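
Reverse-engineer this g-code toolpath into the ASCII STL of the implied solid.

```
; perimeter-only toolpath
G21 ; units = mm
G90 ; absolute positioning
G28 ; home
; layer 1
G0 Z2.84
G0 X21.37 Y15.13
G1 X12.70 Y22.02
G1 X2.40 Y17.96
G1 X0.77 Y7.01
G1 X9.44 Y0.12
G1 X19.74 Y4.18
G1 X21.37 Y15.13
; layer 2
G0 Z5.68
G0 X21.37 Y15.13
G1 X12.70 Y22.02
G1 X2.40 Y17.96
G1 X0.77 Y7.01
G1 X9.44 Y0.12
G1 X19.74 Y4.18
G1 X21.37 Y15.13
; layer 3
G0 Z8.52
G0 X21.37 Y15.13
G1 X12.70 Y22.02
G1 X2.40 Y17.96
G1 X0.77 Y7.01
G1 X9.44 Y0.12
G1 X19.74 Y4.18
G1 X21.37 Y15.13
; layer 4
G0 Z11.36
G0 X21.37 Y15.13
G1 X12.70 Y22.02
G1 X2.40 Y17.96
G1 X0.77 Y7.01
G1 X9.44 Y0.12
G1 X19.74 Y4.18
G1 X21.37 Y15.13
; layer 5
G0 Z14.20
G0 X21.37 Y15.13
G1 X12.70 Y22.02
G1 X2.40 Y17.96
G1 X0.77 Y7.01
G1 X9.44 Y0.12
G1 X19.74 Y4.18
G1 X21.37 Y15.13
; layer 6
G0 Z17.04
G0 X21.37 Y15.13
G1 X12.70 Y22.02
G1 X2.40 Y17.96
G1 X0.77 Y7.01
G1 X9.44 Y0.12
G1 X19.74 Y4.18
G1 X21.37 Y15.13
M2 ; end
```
solid part
  facet normal 0.0000 0.0000 -1.0000
    outer loop
      vertex 2.40 17.96 0.00
      vertex 12.70 22.02 0.00
      vertex 21.37 15.13 0.00
    endloop
  endfacet
  facet normal 0.0000 0.0000 -1.0000
    outer loop
      vertex 0.77 7.01 0.00
      vertex 2.40 17.96 0.00
      vertex 21.37 15.13 0.00
    endloop
  endfacet
  facet normal 0.0000 0.0000 -1.0000
    outer loop
      vertex 9.44 0.12 0.00
      vertex 0.77 7.01 0.00
      vertex 21.37 15.13 0.00
    endloop
  endfacet
  facet normal 0.0000 0.0000 -1.0000
    outer loop
      vertex 19.74 4.18 0.00
      vertex 9.44 0.12 0.00
      vertex 21.37 15.13 0.00
    endloop
  endfacet
  facet normal 0.0000 0.0000 1.0000
    outer loop
      vertex 21.37 15.13 17.04
      vertex 12.70 22.02 17.04
      vertex 2.40 17.96 17.04
    endloop
  endfacet
  facet normal 0.0000 0.0000 1.0000
    outer loop
      vertex 21.37 15.13 17.04
      vertex 2.40 17.96 17.04
      vertex 0.77 7.01 17.04
    endloop
  endfacet
  facet normal 0.0000 0.0000 1.0000
    outer loop
      vertex 21.37 15.13 17.04
      vertex 0.77 7.01 17.04
      vertex 9.44 0.12 17.04
    endloop
  endfacet
  facet normal 0.0000 0.0000 1.0000
    outer loop
      vertex 21.37 15.13 17.04
      vertex 9.44 0.12 17.04
      vertex 19.74 4.18 17.04
    endloop
  endfacet
  facet normal 0.6222 0.7829 0.0000
    outer loop
      vertex 21.37 15.13 0.00
      vertex 12.70 22.02 0.00
      vertex 12.70 22.02 17.04
    endloop
  endfacet
  facet normal 0.6222 0.7829 0.0000
    outer loop
      vertex 21.37 15.13 0.00
      vertex 12.70 22.02 17.04
      vertex 21.37 15.13 17.04
    endloop
  endfacet
  facet normal -0.3667 0.9303 0.0000
    outer loop
      vertex 12.70 22.02 0.00
      vertex 2.40 17.96 0.00
      vertex 2.40 17.96 17.04
    endloop
  endfacet
  facet normal -0.3667 0.9303 0.0000
    outer loop
      vertex 12.70 22.02 0.00
      vertex 2.40 17.96 17.04
      vertex 12.70 22.02 17.04
    endloop
  endfacet
  facet normal -0.9891 0.1472 0.0000
    outer loop
      vertex 2.40 17.96 0.00
      vertex 0.77 7.01 0.00
      vertex 0.77 7.01 17.04
    endloop
  endfacet
  facet normal -0.9891 0.1472 0.0000
    outer loop
      vertex 2.40 17.96 0.00
      vertex 0.77 7.01 17.04
      vertex 2.40 17.96 17.04
    endloop
  endfacet
  facet normal -0.6222 -0.7829 0.0000
    outer loop
      vertex 0.77 7.01 0.00
      vertex 9.44 0.12 0.00
      vertex 9.44 0.12 17.04
    endloop
  endfacet
  facet normal -0.6222 -0.7829 0.0000
    outer loop
      vertex 0.77 7.01 0.00
      vertex 9.44 0.12 17.04
      vertex 0.77 7.01 17.04
    endloop
  endfacet
  facet normal 0.3667 -0.9303 0.0000
    outer loop
      vertex 9.44 0.12 0.00
      vertex 19.74 4.18 0.00
      vertex 19.74 4.18 17.04
    endloop
  endfacet
  facet normal 0.3667 -0.9303 0.0000
    outer loop
      vertex 9.44 0.12 0.00
      vertex 19.74 4.18 17.04
      vertex 9.44 0.12 17.04
    endloop
  endfacet
  facet normal 0.9891 -0.1472 0.0000
    outer loop
      vertex 19.74 4.18 0.00
      vertex 21.37 15.13 0.00
      vertex 21.37 15.13 17.04
    endloop
  endfacet
  facet normal 0.9891 -0.1472 0.0000
    outer loop
      vertex 19.74 4.18 0.00
      vertex 21.37 15.13 17.04
      vertex 19.74 4.18 17.04
    endloop
  endfacet
endsolid part

The G0 Z moves step by Δz≈2.84 mm. Every layer's G1 loop is the same polygon, so the solid is a straight extrusion of it from z=0 to z≈17. Closing with flat bottom and top caps and triangulating gives 20 facets — a regular 6-sided prism (a cylinder approximated with 6 flat sides), circumscribed radius ≈ 11.1 mm, height ≈ 17 mm.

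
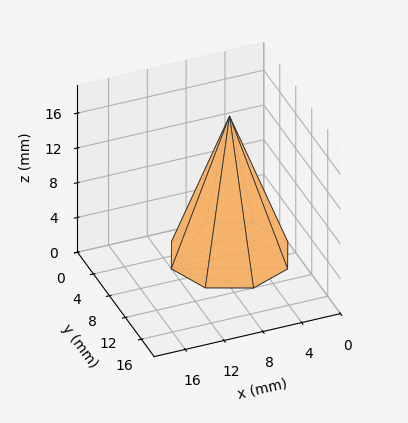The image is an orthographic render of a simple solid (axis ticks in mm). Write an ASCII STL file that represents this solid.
Reading the render: the shape is a regular 8-sided pyramid, base circumscribed radius ≈ 6 mm, apex at z ≈ 16 mm (dimensions read to the nearest mm from the axis ticks). For the STL, each face is triangulated and given an outward normal.

solid part
  facet normal 0.0000 0.0000 -1.0000
    outer loop
      vertex 6.00 12.00 0.00
      vertex 10.24 10.24 0.00
      vertex 12.00 6.00 0.00
    endloop
  endfacet
  facet normal 0.0000 0.0000 -1.0000
    outer loop
      vertex 1.76 10.24 0.00
      vertex 6.00 12.00 0.00
      vertex 12.00 6.00 0.00
    endloop
  endfacet
  facet normal 0.0000 0.0000 -1.0000
    outer loop
      vertex 0.00 6.00 0.00
      vertex 1.76 10.24 0.00
      vertex 12.00 6.00 0.00
    endloop
  endfacet
  facet normal 0.0000 0.0000 -1.0000
    outer loop
      vertex 1.76 1.76 0.00
      vertex 0.00 6.00 0.00
      vertex 12.00 6.00 0.00
    endloop
  endfacet
  facet normal 0.0000 0.0000 -1.0000
    outer loop
      vertex 6.00 0.00 0.00
      vertex 1.76 1.76 0.00
      vertex 12.00 6.00 0.00
    endloop
  endfacet
  facet normal 0.0000 0.0000 -1.0000
    outer loop
      vertex 10.24 1.76 0.00
      vertex 6.00 0.00 0.00
      vertex 12.00 6.00 0.00
    endloop
  endfacet
  facet normal 0.8727 0.3623 0.3273
    outer loop
      vertex 12.00 6.00 0.00
      vertex 10.24 10.24 0.00
      vertex 6.00 6.00 16.00
    endloop
  endfacet
  facet normal 0.3623 0.8727 0.3273
    outer loop
      vertex 10.24 10.24 0.00
      vertex 6.00 12.00 0.00
      vertex 6.00 6.00 16.00
    endloop
  endfacet
  facet normal -0.3623 0.8727 0.3273
    outer loop
      vertex 6.00 12.00 0.00
      vertex 1.76 10.24 0.00
      vertex 6.00 6.00 16.00
    endloop
  endfacet
  facet normal -0.8727 0.3623 0.3273
    outer loop
      vertex 1.76 10.24 0.00
      vertex 0.00 6.00 0.00
      vertex 6.00 6.00 16.00
    endloop
  endfacet
  facet normal -0.8727 -0.3623 0.3273
    outer loop
      vertex 0.00 6.00 0.00
      vertex 1.76 1.76 0.00
      vertex 6.00 6.00 16.00
    endloop
  endfacet
  facet normal -0.3623 -0.8727 0.3273
    outer loop
      vertex 1.76 1.76 0.00
      vertex 6.00 0.00 0.00
      vertex 6.00 6.00 16.00
    endloop
  endfacet
  facet normal 0.3623 -0.8727 0.3273
    outer loop
      vertex 6.00 0.00 0.00
      vertex 10.24 1.76 0.00
      vertex 6.00 6.00 16.00
    endloop
  endfacet
  facet normal 0.8727 -0.3623 0.3273
    outer loop
      vertex 10.24 1.76 0.00
      vertex 12.00 6.00 0.00
      vertex 6.00 6.00 16.00
    endloop
  endfacet
endsolid part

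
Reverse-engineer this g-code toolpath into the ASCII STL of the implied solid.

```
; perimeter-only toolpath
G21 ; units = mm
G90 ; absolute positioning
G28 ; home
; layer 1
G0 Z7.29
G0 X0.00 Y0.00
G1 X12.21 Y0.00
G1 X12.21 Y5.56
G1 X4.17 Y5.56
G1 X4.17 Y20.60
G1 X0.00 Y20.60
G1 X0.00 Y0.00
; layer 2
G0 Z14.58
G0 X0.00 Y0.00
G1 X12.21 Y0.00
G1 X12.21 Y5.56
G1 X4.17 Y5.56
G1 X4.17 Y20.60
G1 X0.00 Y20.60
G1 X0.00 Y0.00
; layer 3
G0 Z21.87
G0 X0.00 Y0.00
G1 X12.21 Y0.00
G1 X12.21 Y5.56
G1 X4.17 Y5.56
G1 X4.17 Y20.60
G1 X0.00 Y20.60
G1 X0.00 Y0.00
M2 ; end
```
solid part
  facet normal 0.0000 0.0000 -1.0000
    outer loop
      vertex 12.21 5.56 0.00
      vertex 12.21 0.00 0.00
      vertex 0.00 0.00 0.00
    endloop
  endfacet
  facet normal 0.0000 0.0000 -1.0000
    outer loop
      vertex 4.17 5.56 0.00
      vertex 12.21 5.56 0.00
      vertex 0.00 0.00 0.00
    endloop
  endfacet
  facet normal 0.0000 0.0000 -1.0000
    outer loop
      vertex 4.17 20.60 0.00
      vertex 4.17 5.56 0.00
      vertex 0.00 0.00 0.00
    endloop
  endfacet
  facet normal 0.0000 0.0000 -1.0000
    outer loop
      vertex 0.00 20.60 0.00
      vertex 4.17 20.60 0.00
      vertex 0.00 0.00 0.00
    endloop
  endfacet
  facet normal 0.0000 0.0000 1.0000
    outer loop
      vertex 0.00 0.00 21.87
      vertex 12.21 0.00 21.87
      vertex 12.21 5.56 21.87
    endloop
  endfacet
  facet normal 0.0000 0.0000 1.0000
    outer loop
      vertex 0.00 0.00 21.87
      vertex 12.21 5.56 21.87
      vertex 4.17 5.56 21.87
    endloop
  endfacet
  facet normal 0.0000 0.0000 1.0000
    outer loop
      vertex 0.00 0.00 21.87
      vertex 4.17 5.56 21.87
      vertex 4.17 20.60 21.87
    endloop
  endfacet
  facet normal 0.0000 0.0000 1.0000
    outer loop
      vertex 0.00 0.00 21.87
      vertex 4.17 20.60 21.87
      vertex 0.00 20.60 21.87
    endloop
  endfacet
  facet normal 0.0000 -1.0000 0.0000
    outer loop
      vertex 0.00 0.00 0.00
      vertex 12.21 0.00 0.00
      vertex 12.21 0.00 21.87
    endloop
  endfacet
  facet normal 0.0000 -1.0000 0.0000
    outer loop
      vertex 0.00 0.00 0.00
      vertex 12.21 0.00 21.87
      vertex 0.00 0.00 21.87
    endloop
  endfacet
  facet normal 1.0000 0.0000 0.0000
    outer loop
      vertex 12.21 0.00 0.00
      vertex 12.21 5.56 0.00
      vertex 12.21 5.56 21.87
    endloop
  endfacet
  facet normal 1.0000 0.0000 0.0000
    outer loop
      vertex 12.21 0.00 0.00
      vertex 12.21 5.56 21.87
      vertex 12.21 0.00 21.87
    endloop
  endfacet
  facet normal 0.0000 1.0000 0.0000
    outer loop
      vertex 12.21 5.56 0.00
      vertex 4.17 5.56 0.00
      vertex 4.17 5.56 21.87
    endloop
  endfacet
  facet normal 0.0000 1.0000 0.0000
    outer loop
      vertex 12.21 5.56 0.00
      vertex 4.17 5.56 21.87
      vertex 12.21 5.56 21.87
    endloop
  endfacet
  facet normal 1.0000 0.0000 0.0000
    outer loop
      vertex 4.17 5.56 0.00
      vertex 4.17 20.60 0.00
      vertex 4.17 20.60 21.87
    endloop
  endfacet
  facet normal 1.0000 0.0000 0.0000
    outer loop
      vertex 4.17 5.56 0.00
      vertex 4.17 20.60 21.87
      vertex 4.17 5.56 21.87
    endloop
  endfacet
  facet normal 0.0000 1.0000 0.0000
    outer loop
      vertex 4.17 20.60 0.00
      vertex 0.00 20.60 0.00
      vertex 0.00 20.60 21.87
    endloop
  endfacet
  facet normal 0.0000 1.0000 0.0000
    outer loop
      vertex 4.17 20.60 0.00
      vertex 0.00 20.60 21.87
      vertex 4.17 20.60 21.87
    endloop
  endfacet
  facet normal -1.0000 0.0000 0.0000
    outer loop
      vertex 0.00 20.60 0.00
      vertex 0.00 0.00 0.00
      vertex 0.00 0.00 21.87
    endloop
  endfacet
  facet normal -1.0000 0.0000 0.0000
    outer loop
      vertex 0.00 20.60 0.00
      vertex 0.00 0.00 21.87
      vertex 0.00 20.60 21.87
    endloop
  endfacet
endsolid part

The G0 Z moves step by Δz≈7.29 mm. Every layer's G1 loop is the same polygon, so the solid is a straight extrusion of it from z=0 to z≈21.9. Closing with flat bottom and top caps and triangulating gives 20 facets — an L-shaped prism: outer 12.2 × 20.6 mm, arm thicknesses ≈ 5.56 mm (horizontal) and 4.17 mm (vertical), extruded 21.9 mm in z.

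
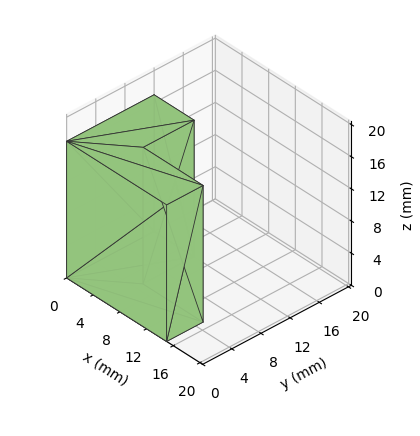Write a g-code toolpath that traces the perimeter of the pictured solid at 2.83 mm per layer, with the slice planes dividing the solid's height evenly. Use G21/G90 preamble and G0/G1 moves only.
Reading the render: the shape is an L-shaped prism: outer 15 × 12 mm, arm thicknesses ≈ 5 mm (horizontal) and 6 mm (vertical), extruded 17 mm in z (dimensions read to the nearest mm from the axis ticks). For the g-code, the solid's height is divided into equal slices at the stated Δz and each level perimeter traced with G1 moves after a G0 lift.

; perimeter-only toolpath
G21 ; units = mm
G90 ; absolute positioning
G28 ; home
; layer 1
G0 Z2.83
G0 X0.00 Y0.00
G1 X15.00 Y0.00
G1 X15.00 Y5.00
G1 X6.00 Y5.00
G1 X6.00 Y12.00
G1 X0.00 Y12.00
G1 X0.00 Y0.00
; layer 2
G0 Z5.67
G0 X0.00 Y0.00
G1 X15.00 Y0.00
G1 X15.00 Y5.00
G1 X6.00 Y5.00
G1 X6.00 Y12.00
G1 X0.00 Y12.00
G1 X0.00 Y0.00
; layer 3
G0 Z8.50
G0 X0.00 Y0.00
G1 X15.00 Y0.00
G1 X15.00 Y5.00
G1 X6.00 Y5.00
G1 X6.00 Y12.00
G1 X0.00 Y12.00
G1 X0.00 Y0.00
; layer 4
G0 Z11.33
G0 X0.00 Y0.00
G1 X15.00 Y0.00
G1 X15.00 Y5.00
G1 X6.00 Y5.00
G1 X6.00 Y12.00
G1 X0.00 Y12.00
G1 X0.00 Y0.00
; layer 5
G0 Z14.17
G0 X0.00 Y0.00
G1 X15.00 Y0.00
G1 X15.00 Y5.00
G1 X6.00 Y5.00
G1 X6.00 Y12.00
G1 X0.00 Y12.00
G1 X0.00 Y0.00
; layer 6
G0 Z17.00
G0 X0.00 Y0.00
G1 X15.00 Y0.00
G1 X15.00 Y5.00
G1 X6.00 Y5.00
G1 X6.00 Y12.00
G1 X0.00 Y12.00
G1 X0.00 Y0.00
M2 ; end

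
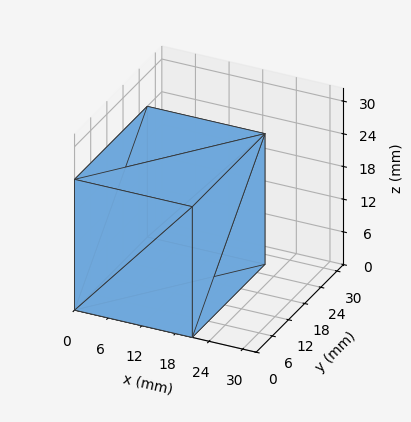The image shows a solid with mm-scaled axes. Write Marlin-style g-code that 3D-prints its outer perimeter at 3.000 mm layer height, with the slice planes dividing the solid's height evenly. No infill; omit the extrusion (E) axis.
Reading the render: the shape is a rectangular box, roughly 21 × 27 mm footprint and 24 mm tall (dimensions read to the nearest mm from the axis ticks). For the g-code, the solid's height is divided into equal slices at the stated Δz and each level perimeter traced with G1 moves after a G0 lift.

; perimeter-only toolpath
G21 ; units = mm
G90 ; absolute positioning
G28 ; home
; layer 1
G0 Z3.000
G0 X0.000 Y0.000
G1 X21.000 Y0.000
G1 X21.000 Y27.000
G1 X0.000 Y27.000
G1 X0.000 Y0.000
; layer 2
G0 Z6.000
G0 X0.000 Y0.000
G1 X21.000 Y0.000
G1 X21.000 Y27.000
G1 X0.000 Y27.000
G1 X0.000 Y0.000
; layer 3
G0 Z9.000
G0 X0.000 Y0.000
G1 X21.000 Y0.000
G1 X21.000 Y27.000
G1 X0.000 Y27.000
G1 X0.000 Y0.000
; layer 4
G0 Z12.000
G0 X0.000 Y0.000
G1 X21.000 Y0.000
G1 X21.000 Y27.000
G1 X0.000 Y27.000
G1 X0.000 Y0.000
; layer 5
G0 Z15.000
G0 X0.000 Y0.000
G1 X21.000 Y0.000
G1 X21.000 Y27.000
G1 X0.000 Y27.000
G1 X0.000 Y0.000
; layer 6
G0 Z18.000
G0 X0.000 Y0.000
G1 X21.000 Y0.000
G1 X21.000 Y27.000
G1 X0.000 Y27.000
G1 X0.000 Y0.000
; layer 7
G0 Z21.000
G0 X0.000 Y0.000
G1 X21.000 Y0.000
G1 X21.000 Y27.000
G1 X0.000 Y27.000
G1 X0.000 Y0.000
; layer 8
G0 Z24.000
G0 X0.000 Y0.000
G1 X21.000 Y0.000
G1 X21.000 Y27.000
G1 X0.000 Y27.000
G1 X0.000 Y0.000
M2 ; end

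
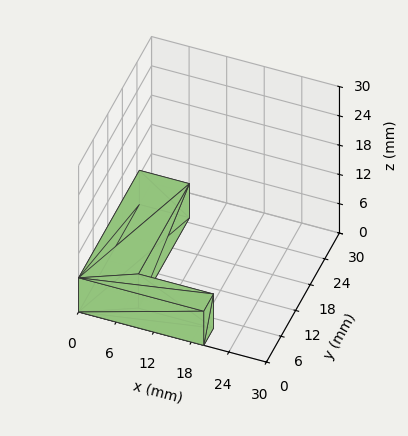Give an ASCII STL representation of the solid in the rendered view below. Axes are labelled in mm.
Reading the render: the shape is an L-shaped prism: outer 20 × 25 mm, arm thicknesses ≈ 4 mm (horizontal) and 8 mm (vertical), extruded 7 mm in z (dimensions read to the nearest mm from the axis ticks). For the STL, each face is triangulated and given an outward normal.

solid part
  facet normal 0.0000 0.0000 -1.0000
    outer loop
      vertex 20.00 4.00 0.00
      vertex 20.00 0.00 0.00
      vertex 0.00 0.00 0.00
    endloop
  endfacet
  facet normal 0.0000 0.0000 -1.0000
    outer loop
      vertex 8.00 4.00 0.00
      vertex 20.00 4.00 0.00
      vertex 0.00 0.00 0.00
    endloop
  endfacet
  facet normal 0.0000 0.0000 -1.0000
    outer loop
      vertex 8.00 25.00 0.00
      vertex 8.00 4.00 0.00
      vertex 0.00 0.00 0.00
    endloop
  endfacet
  facet normal 0.0000 0.0000 -1.0000
    outer loop
      vertex 0.00 25.00 0.00
      vertex 8.00 25.00 0.00
      vertex 0.00 0.00 0.00
    endloop
  endfacet
  facet normal 0.0000 0.0000 1.0000
    outer loop
      vertex 0.00 0.00 7.00
      vertex 20.00 0.00 7.00
      vertex 20.00 4.00 7.00
    endloop
  endfacet
  facet normal 0.0000 0.0000 1.0000
    outer loop
      vertex 0.00 0.00 7.00
      vertex 20.00 4.00 7.00
      vertex 8.00 4.00 7.00
    endloop
  endfacet
  facet normal 0.0000 0.0000 1.0000
    outer loop
      vertex 0.00 0.00 7.00
      vertex 8.00 4.00 7.00
      vertex 8.00 25.00 7.00
    endloop
  endfacet
  facet normal 0.0000 0.0000 1.0000
    outer loop
      vertex 0.00 0.00 7.00
      vertex 8.00 25.00 7.00
      vertex 0.00 25.00 7.00
    endloop
  endfacet
  facet normal 0.0000 -1.0000 0.0000
    outer loop
      vertex 0.00 0.00 0.00
      vertex 20.00 0.00 0.00
      vertex 20.00 0.00 7.00
    endloop
  endfacet
  facet normal 0.0000 -1.0000 0.0000
    outer loop
      vertex 0.00 0.00 0.00
      vertex 20.00 0.00 7.00
      vertex 0.00 0.00 7.00
    endloop
  endfacet
  facet normal 1.0000 0.0000 0.0000
    outer loop
      vertex 20.00 0.00 0.00
      vertex 20.00 4.00 0.00
      vertex 20.00 4.00 7.00
    endloop
  endfacet
  facet normal 1.0000 0.0000 0.0000
    outer loop
      vertex 20.00 0.00 0.00
      vertex 20.00 4.00 7.00
      vertex 20.00 0.00 7.00
    endloop
  endfacet
  facet normal 0.0000 1.0000 0.0000
    outer loop
      vertex 20.00 4.00 0.00
      vertex 8.00 4.00 0.00
      vertex 8.00 4.00 7.00
    endloop
  endfacet
  facet normal 0.0000 1.0000 0.0000
    outer loop
      vertex 20.00 4.00 0.00
      vertex 8.00 4.00 7.00
      vertex 20.00 4.00 7.00
    endloop
  endfacet
  facet normal 1.0000 0.0000 0.0000
    outer loop
      vertex 8.00 4.00 0.00
      vertex 8.00 25.00 0.00
      vertex 8.00 25.00 7.00
    endloop
  endfacet
  facet normal 1.0000 0.0000 0.0000
    outer loop
      vertex 8.00 4.00 0.00
      vertex 8.00 25.00 7.00
      vertex 8.00 4.00 7.00
    endloop
  endfacet
  facet normal 0.0000 1.0000 0.0000
    outer loop
      vertex 8.00 25.00 0.00
      vertex 0.00 25.00 0.00
      vertex 0.00 25.00 7.00
    endloop
  endfacet
  facet normal 0.0000 1.0000 0.0000
    outer loop
      vertex 8.00 25.00 0.00
      vertex 0.00 25.00 7.00
      vertex 8.00 25.00 7.00
    endloop
  endfacet
  facet normal -1.0000 0.0000 0.0000
    outer loop
      vertex 0.00 25.00 0.00
      vertex 0.00 0.00 0.00
      vertex 0.00 0.00 7.00
    endloop
  endfacet
  facet normal -1.0000 0.0000 0.0000
    outer loop
      vertex 0.00 25.00 0.00
      vertex 0.00 0.00 7.00
      vertex 0.00 25.00 7.00
    endloop
  endfacet
endsolid part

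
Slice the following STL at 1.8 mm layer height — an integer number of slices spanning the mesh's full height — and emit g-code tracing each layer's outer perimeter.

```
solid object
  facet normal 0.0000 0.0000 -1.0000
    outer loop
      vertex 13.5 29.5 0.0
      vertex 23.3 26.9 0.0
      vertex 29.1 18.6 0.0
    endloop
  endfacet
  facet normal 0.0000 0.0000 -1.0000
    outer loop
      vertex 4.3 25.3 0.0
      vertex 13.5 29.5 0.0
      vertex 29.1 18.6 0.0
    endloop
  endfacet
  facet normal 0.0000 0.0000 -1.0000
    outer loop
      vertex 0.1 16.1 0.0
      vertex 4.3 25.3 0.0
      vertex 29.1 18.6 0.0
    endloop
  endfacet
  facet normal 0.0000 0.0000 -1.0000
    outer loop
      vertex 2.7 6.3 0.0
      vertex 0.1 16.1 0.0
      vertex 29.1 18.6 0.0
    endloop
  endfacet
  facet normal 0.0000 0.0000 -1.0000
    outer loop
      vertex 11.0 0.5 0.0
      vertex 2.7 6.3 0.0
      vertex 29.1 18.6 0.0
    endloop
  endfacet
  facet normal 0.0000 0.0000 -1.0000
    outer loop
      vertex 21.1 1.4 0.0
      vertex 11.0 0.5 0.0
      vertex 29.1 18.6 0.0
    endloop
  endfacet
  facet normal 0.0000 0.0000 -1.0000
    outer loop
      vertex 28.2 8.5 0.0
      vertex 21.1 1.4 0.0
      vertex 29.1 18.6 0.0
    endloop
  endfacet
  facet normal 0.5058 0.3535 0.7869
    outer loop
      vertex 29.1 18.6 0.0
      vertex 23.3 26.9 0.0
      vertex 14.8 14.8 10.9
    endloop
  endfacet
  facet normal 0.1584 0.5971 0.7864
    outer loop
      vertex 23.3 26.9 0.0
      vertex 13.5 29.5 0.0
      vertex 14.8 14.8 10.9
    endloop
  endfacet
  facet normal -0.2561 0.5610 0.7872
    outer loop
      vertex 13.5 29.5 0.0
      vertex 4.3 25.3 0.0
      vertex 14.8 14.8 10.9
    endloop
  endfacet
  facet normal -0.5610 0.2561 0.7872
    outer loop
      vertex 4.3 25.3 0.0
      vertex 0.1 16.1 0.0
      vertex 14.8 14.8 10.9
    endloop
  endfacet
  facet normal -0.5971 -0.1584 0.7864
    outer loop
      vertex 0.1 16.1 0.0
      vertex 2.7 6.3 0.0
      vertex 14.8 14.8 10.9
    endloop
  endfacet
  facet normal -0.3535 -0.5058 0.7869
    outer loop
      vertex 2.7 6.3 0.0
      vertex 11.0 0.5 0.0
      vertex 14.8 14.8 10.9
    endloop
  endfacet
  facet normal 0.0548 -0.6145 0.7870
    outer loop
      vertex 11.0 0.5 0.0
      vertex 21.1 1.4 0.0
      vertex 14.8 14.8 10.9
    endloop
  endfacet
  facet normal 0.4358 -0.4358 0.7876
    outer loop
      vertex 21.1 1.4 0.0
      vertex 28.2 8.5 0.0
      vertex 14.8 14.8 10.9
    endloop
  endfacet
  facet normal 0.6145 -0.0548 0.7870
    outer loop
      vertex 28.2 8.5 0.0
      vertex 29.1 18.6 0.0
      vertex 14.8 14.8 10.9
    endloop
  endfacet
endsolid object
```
; perimeter-only toolpath
G21 ; units = mm
G90 ; absolute positioning
G28 ; home
; layer 1
G0 Z1.8
G0 X26.7 Y18.0
G1 X21.9 Y24.9
G1 X13.7 Y27.1
G1 X6.0 Y23.6
G1 X2.5 Y15.9
G1 X4.7 Y7.7
G1 X11.6 Y2.9
G1 X20.1 Y3.6
G1 X26.0 Y9.6
G1 X26.7 Y18.0
; layer 2
G0 Z3.6
G0 X24.3 Y17.3
G1 X20.5 Y22.9
G1 X13.9 Y24.6
G1 X7.8 Y21.8
G1 X5.0 Y15.7
G1 X6.7 Y9.1
G1 X12.3 Y5.3
G1 X19.0 Y5.9
G1 X23.7 Y10.6
G1 X24.3 Y17.3
; layer 3
G0 Z5.5
G0 X22.0 Y16.7
G1 X19.1 Y20.9
G1 X14.2 Y22.1
G1 X9.6 Y20.1
G1 X7.5 Y15.5
G1 X8.8 Y10.6
G1 X12.9 Y7.7
G1 X18.0 Y8.1
G1 X21.5 Y11.7
G1 X22.0 Y16.7
; layer 4
G0 Z7.3
G0 X19.6 Y16.1
G1 X17.6 Y18.8
G1 X14.4 Y19.7
G1 X11.3 Y18.3
G1 X9.9 Y15.2
G1 X10.8 Y12.0
G1 X13.5 Y10.0
G1 X16.9 Y10.3
G1 X19.3 Y12.7
G1 X19.6 Y16.1
; layer 5
G0 Z9.1
G0 X17.2 Y15.4
G1 X16.2 Y16.8
G1 X14.6 Y17.2
G1 X13.1 Y16.6
G1 X12.4 Y15.0
G1 X12.8 Y13.4
G1 X14.2 Y12.4
G1 X15.8 Y12.6
G1 X17.0 Y13.8
G1 X17.2 Y15.4
M2 ; end

The solid is a regular 9-sided pyramid, base circumscribed radius ≈ 14.8 mm, apex at z ≈ 10.9 mm. Slicing at Δz = 1.8 mm — 6 equal slices spanning the solid's height, so layer i sits at z = i·h/6 — gives 5 non-empty perimeters. Each is a 9-segment closed polygon; G0 lifts to the layer z and rapids to the start vertex, then G1 traces the edges. The cross-section shrinks linearly with z (the slice at the apex is degenerate and omitted).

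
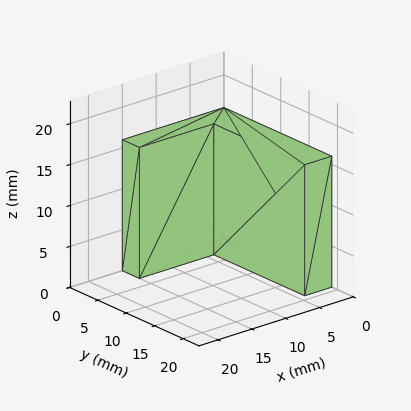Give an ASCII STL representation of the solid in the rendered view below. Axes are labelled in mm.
Reading the render: the shape is an L-shaped prism: outer 15 × 19 mm, arm thicknesses ≈ 3 mm (horizontal) and 4 mm (vertical), extruded 16 mm in z (dimensions read to the nearest mm from the axis ticks). For the STL, each face is triangulated and given an outward normal.

solid part
  facet normal 0.0000 0.0000 -1.0000
    outer loop
      vertex 15.00 3.00 0.00
      vertex 15.00 0.00 0.00
      vertex 0.00 0.00 0.00
    endloop
  endfacet
  facet normal 0.0000 0.0000 -1.0000
    outer loop
      vertex 4.00 3.00 0.00
      vertex 15.00 3.00 0.00
      vertex 0.00 0.00 0.00
    endloop
  endfacet
  facet normal 0.0000 0.0000 -1.0000
    outer loop
      vertex 4.00 19.00 0.00
      vertex 4.00 3.00 0.00
      vertex 0.00 0.00 0.00
    endloop
  endfacet
  facet normal 0.0000 0.0000 -1.0000
    outer loop
      vertex 0.00 19.00 0.00
      vertex 4.00 19.00 0.00
      vertex 0.00 0.00 0.00
    endloop
  endfacet
  facet normal 0.0000 0.0000 1.0000
    outer loop
      vertex 0.00 0.00 16.00
      vertex 15.00 0.00 16.00
      vertex 15.00 3.00 16.00
    endloop
  endfacet
  facet normal 0.0000 0.0000 1.0000
    outer loop
      vertex 0.00 0.00 16.00
      vertex 15.00 3.00 16.00
      vertex 4.00 3.00 16.00
    endloop
  endfacet
  facet normal 0.0000 0.0000 1.0000
    outer loop
      vertex 0.00 0.00 16.00
      vertex 4.00 3.00 16.00
      vertex 4.00 19.00 16.00
    endloop
  endfacet
  facet normal 0.0000 0.0000 1.0000
    outer loop
      vertex 0.00 0.00 16.00
      vertex 4.00 19.00 16.00
      vertex 0.00 19.00 16.00
    endloop
  endfacet
  facet normal 0.0000 -1.0000 0.0000
    outer loop
      vertex 0.00 0.00 0.00
      vertex 15.00 0.00 0.00
      vertex 15.00 0.00 16.00
    endloop
  endfacet
  facet normal 0.0000 -1.0000 0.0000
    outer loop
      vertex 0.00 0.00 0.00
      vertex 15.00 0.00 16.00
      vertex 0.00 0.00 16.00
    endloop
  endfacet
  facet normal 1.0000 0.0000 0.0000
    outer loop
      vertex 15.00 0.00 0.00
      vertex 15.00 3.00 0.00
      vertex 15.00 3.00 16.00
    endloop
  endfacet
  facet normal 1.0000 0.0000 0.0000
    outer loop
      vertex 15.00 0.00 0.00
      vertex 15.00 3.00 16.00
      vertex 15.00 0.00 16.00
    endloop
  endfacet
  facet normal 0.0000 1.0000 0.0000
    outer loop
      vertex 15.00 3.00 0.00
      vertex 4.00 3.00 0.00
      vertex 4.00 3.00 16.00
    endloop
  endfacet
  facet normal 0.0000 1.0000 0.0000
    outer loop
      vertex 15.00 3.00 0.00
      vertex 4.00 3.00 16.00
      vertex 15.00 3.00 16.00
    endloop
  endfacet
  facet normal 1.0000 0.0000 0.0000
    outer loop
      vertex 4.00 3.00 0.00
      vertex 4.00 19.00 0.00
      vertex 4.00 19.00 16.00
    endloop
  endfacet
  facet normal 1.0000 0.0000 0.0000
    outer loop
      vertex 4.00 3.00 0.00
      vertex 4.00 19.00 16.00
      vertex 4.00 3.00 16.00
    endloop
  endfacet
  facet normal 0.0000 1.0000 0.0000
    outer loop
      vertex 4.00 19.00 0.00
      vertex 0.00 19.00 0.00
      vertex 0.00 19.00 16.00
    endloop
  endfacet
  facet normal 0.0000 1.0000 0.0000
    outer loop
      vertex 4.00 19.00 0.00
      vertex 0.00 19.00 16.00
      vertex 4.00 19.00 16.00
    endloop
  endfacet
  facet normal -1.0000 0.0000 0.0000
    outer loop
      vertex 0.00 19.00 0.00
      vertex 0.00 0.00 0.00
      vertex 0.00 0.00 16.00
    endloop
  endfacet
  facet normal -1.0000 0.0000 0.0000
    outer loop
      vertex 0.00 19.00 0.00
      vertex 0.00 0.00 16.00
      vertex 0.00 19.00 16.00
    endloop
  endfacet
endsolid part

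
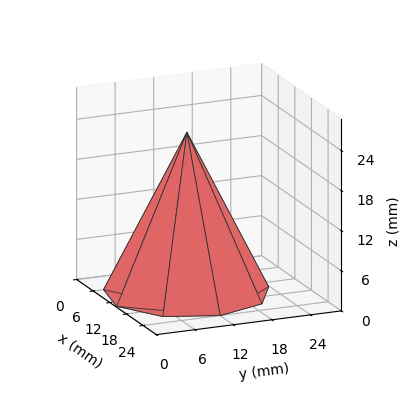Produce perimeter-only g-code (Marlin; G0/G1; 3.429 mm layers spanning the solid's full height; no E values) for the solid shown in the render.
Reading the render: the shape is a regular 9-sided pyramid, base circumscribed radius ≈ 12 mm, apex at z ≈ 24 mm (dimensions read to the nearest mm from the axis ticks). For the g-code, the solid's height is divided into equal slices at the stated Δz and each level perimeter traced with G1 moves after a G0 lift.

; perimeter-only toolpath
G21 ; units = mm
G90 ; absolute positioning
G28 ; home
; layer 1
G0 Z3.429
G0 X22.286 Y12.000
G1 X19.880 Y18.611
G1 X13.786 Y22.130
G1 X6.857 Y20.907
G1 X2.335 Y15.518
G1 X2.335 Y8.482
G1 X6.857 Y3.093
G1 X13.786 Y1.870
G1 X19.880 Y5.389
G1 X22.286 Y12.000
; layer 2
G0 Z6.857
G0 X20.571 Y12.000
G1 X18.566 Y17.509
G1 X13.489 Y20.441
G1 X7.714 Y19.423
G1 X3.946 Y14.931
G1 X3.946 Y9.069
G1 X7.714 Y4.577
G1 X13.489 Y3.559
G1 X18.566 Y6.491
G1 X20.571 Y12.000
; layer 3
G0 Z10.286
G0 X18.857 Y12.000
G1 X17.253 Y16.407
G1 X13.191 Y18.753
G1 X8.571 Y17.938
G1 X5.557 Y14.345
G1 X5.557 Y9.655
G1 X8.571 Y6.062
G1 X13.191 Y5.247
G1 X17.253 Y7.593
G1 X18.857 Y12.000
; layer 4
G0 Z13.714
G0 X17.143 Y12.000
G1 X15.940 Y15.306
G1 X12.893 Y17.065
G1 X9.429 Y16.454
G1 X7.167 Y13.759
G1 X7.167 Y10.241
G1 X9.429 Y7.546
G1 X12.893 Y6.935
G1 X15.940 Y8.694
G1 X17.143 Y12.000
; layer 5
G0 Z17.143
G0 X15.429 Y12.000
G1 X14.627 Y14.204
G1 X12.595 Y15.377
G1 X10.286 Y14.969
G1 X8.778 Y13.173
G1 X8.778 Y10.827
G1 X10.286 Y9.031
G1 X12.595 Y8.623
G1 X14.627 Y9.796
G1 X15.429 Y12.000
; layer 6
G0 Z20.571
G0 X13.714 Y12.000
G1 X13.313 Y13.102
G1 X12.298 Y13.688
G1 X11.143 Y13.485
G1 X10.389 Y12.586
G1 X10.389 Y11.414
G1 X11.143 Y10.515
G1 X12.298 Y10.312
G1 X13.313 Y10.898
G1 X13.714 Y12.000
M2 ; end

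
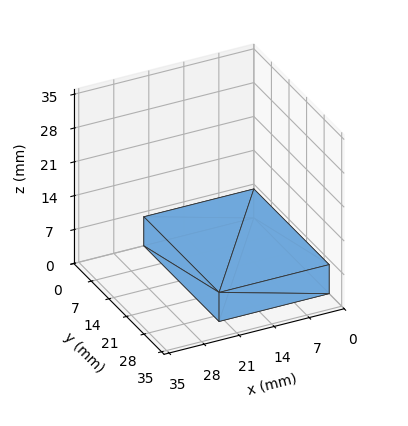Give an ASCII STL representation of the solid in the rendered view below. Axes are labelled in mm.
Reading the render: the shape is a rectangular box, roughly 22 × 30 mm footprint and 6 mm tall (dimensions read to the nearest mm from the axis ticks). For the STL, each face is triangulated and given an outward normal.

solid part
  facet normal 0.0000 0.0000 -1.0000
    outer loop
      vertex 22.0 30.0 0.0
      vertex 22.0 0.0 0.0
      vertex 0.0 0.0 0.0
    endloop
  endfacet
  facet normal 0.0000 0.0000 -1.0000
    outer loop
      vertex 0.0 30.0 0.0
      vertex 22.0 30.0 0.0
      vertex 0.0 0.0 0.0
    endloop
  endfacet
  facet normal 0.0000 0.0000 1.0000
    outer loop
      vertex 0.0 0.0 6.0
      vertex 22.0 0.0 6.0
      vertex 22.0 30.0 6.0
    endloop
  endfacet
  facet normal 0.0000 0.0000 1.0000
    outer loop
      vertex 0.0 0.0 6.0
      vertex 22.0 30.0 6.0
      vertex 0.0 30.0 6.0
    endloop
  endfacet
  facet normal 0.0000 -1.0000 0.0000
    outer loop
      vertex 0.0 0.0 0.0
      vertex 22.0 0.0 0.0
      vertex 22.0 0.0 6.0
    endloop
  endfacet
  facet normal 0.0000 -1.0000 0.0000
    outer loop
      vertex 0.0 0.0 0.0
      vertex 22.0 0.0 6.0
      vertex 0.0 0.0 6.0
    endloop
  endfacet
  facet normal 0.0000 1.0000 0.0000
    outer loop
      vertex 22.0 30.0 6.0
      vertex 22.0 30.0 0.0
      vertex 0.0 30.0 0.0
    endloop
  endfacet
  facet normal 0.0000 1.0000 0.0000
    outer loop
      vertex 0.0 30.0 6.0
      vertex 22.0 30.0 6.0
      vertex 0.0 30.0 0.0
    endloop
  endfacet
  facet normal -1.0000 0.0000 0.0000
    outer loop
      vertex 0.0 30.0 6.0
      vertex 0.0 30.0 0.0
      vertex 0.0 0.0 0.0
    endloop
  endfacet
  facet normal -1.0000 0.0000 0.0000
    outer loop
      vertex 0.0 0.0 6.0
      vertex 0.0 30.0 6.0
      vertex 0.0 0.0 0.0
    endloop
  endfacet
  facet normal 1.0000 0.0000 0.0000
    outer loop
      vertex 22.0 0.0 0.0
      vertex 22.0 30.0 0.0
      vertex 22.0 30.0 6.0
    endloop
  endfacet
  facet normal 1.0000 0.0000 0.0000
    outer loop
      vertex 22.0 0.0 0.0
      vertex 22.0 30.0 6.0
      vertex 22.0 0.0 6.0
    endloop
  endfacet
endsolid part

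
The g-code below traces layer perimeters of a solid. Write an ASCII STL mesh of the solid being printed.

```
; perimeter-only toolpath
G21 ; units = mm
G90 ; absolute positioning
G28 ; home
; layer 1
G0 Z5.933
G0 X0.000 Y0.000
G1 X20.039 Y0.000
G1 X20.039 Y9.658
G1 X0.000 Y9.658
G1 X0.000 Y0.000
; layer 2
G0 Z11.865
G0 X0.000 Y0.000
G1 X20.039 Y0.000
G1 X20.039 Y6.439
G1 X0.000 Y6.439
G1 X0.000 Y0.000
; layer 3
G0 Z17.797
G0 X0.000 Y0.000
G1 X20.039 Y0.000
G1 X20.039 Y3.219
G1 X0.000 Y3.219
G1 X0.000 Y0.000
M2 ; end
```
solid part
  facet normal 0.0000 0.0000 -1.0000
    outer loop
      vertex 20.039 12.877 0.000
      vertex 20.039 0.000 0.000
      vertex 0.000 0.000 0.000
    endloop
  endfacet
  facet normal 0.0000 0.0000 -1.0000
    outer loop
      vertex 0.000 12.877 0.000
      vertex 20.039 12.877 0.000
      vertex 0.000 0.000 0.000
    endloop
  endfacet
  facet normal 0.0000 -1.0000 0.0000
    outer loop
      vertex 0.000 0.000 0.000
      vertex 20.039 0.000 0.000
      vertex 20.039 0.000 23.730
    endloop
  endfacet
  facet normal 0.0000 -1.0000 0.0000
    outer loop
      vertex 0.000 0.000 0.000
      vertex 20.039 0.000 23.730
      vertex 0.000 0.000 23.730
    endloop
  endfacet
  facet normal 0.0000 0.8789 0.4769
    outer loop
      vertex 0.000 0.000 23.730
      vertex 20.039 0.000 23.730
      vertex 20.039 12.877 0.000
    endloop
  endfacet
  facet normal 0.0000 0.8789 0.4769
    outer loop
      vertex 0.000 0.000 23.730
      vertex 20.039 12.877 0.000
      vertex 0.000 12.877 0.000
    endloop
  endfacet
  facet normal -1.0000 0.0000 0.0000
    outer loop
      vertex 0.000 0.000 23.730
      vertex 0.000 12.877 0.000
      vertex 0.000 0.000 0.000
    endloop
  endfacet
  facet normal 1.0000 0.0000 0.0000
    outer loop
      vertex 20.039 0.000 0.000
      vertex 20.039 12.877 0.000
      vertex 20.039 0.000 23.730
    endloop
  endfacet
endsolid part

The G0 Z moves step by Δz≈5.933 mm. The G1 loops shrink linearly with z, so the solid tapers from its base footprint up to z≈23.7. Closing with a flat bottom cap and the tapered top and triangulating gives 8 facets — a wedge (ramp): 20 × 12.9 mm base, rising to 23.7 mm along the y=0 edge and sloping linearly to z=0 at y=12.9.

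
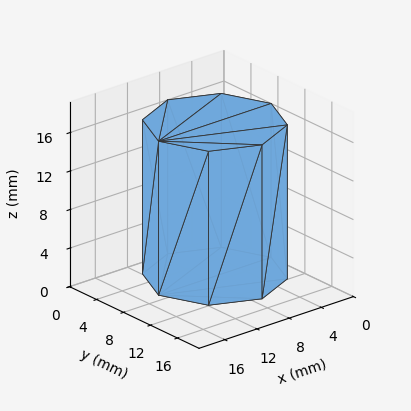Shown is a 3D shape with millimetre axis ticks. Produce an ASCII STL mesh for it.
Reading the render: the shape is a regular 8-sided prism (a cylinder approximated with 8 flat sides), circumscribed radius ≈ 7 mm, height ≈ 16 mm (dimensions read to the nearest mm from the axis ticks). For the STL, each face is triangulated and given an outward normal.

solid part
  facet normal 0.0000 0.0000 -1.0000
    outer loop
      vertex 7.0 14.0 0.0
      vertex 11.9 11.9 0.0
      vertex 14.0 7.0 0.0
    endloop
  endfacet
  facet normal 0.0000 0.0000 -1.0000
    outer loop
      vertex 2.1 11.9 0.0
      vertex 7.0 14.0 0.0
      vertex 14.0 7.0 0.0
    endloop
  endfacet
  facet normal 0.0000 0.0000 -1.0000
    outer loop
      vertex 0.0 7.0 0.0
      vertex 2.1 11.9 0.0
      vertex 14.0 7.0 0.0
    endloop
  endfacet
  facet normal 0.0000 0.0000 -1.0000
    outer loop
      vertex 2.1 2.1 0.0
      vertex 0.0 7.0 0.0
      vertex 14.0 7.0 0.0
    endloop
  endfacet
  facet normal 0.0000 0.0000 -1.0000
    outer loop
      vertex 7.0 0.0 0.0
      vertex 2.1 2.1 0.0
      vertex 14.0 7.0 0.0
    endloop
  endfacet
  facet normal 0.0000 0.0000 -1.0000
    outer loop
      vertex 11.9 2.1 0.0
      vertex 7.0 0.0 0.0
      vertex 14.0 7.0 0.0
    endloop
  endfacet
  facet normal 0.0000 0.0000 1.0000
    outer loop
      vertex 14.0 7.0 16.0
      vertex 11.9 11.9 16.0
      vertex 7.0 14.0 16.0
    endloop
  endfacet
  facet normal 0.0000 0.0000 1.0000
    outer loop
      vertex 14.0 7.0 16.0
      vertex 7.0 14.0 16.0
      vertex 2.1 11.9 16.0
    endloop
  endfacet
  facet normal 0.0000 0.0000 1.0000
    outer loop
      vertex 14.0 7.0 16.0
      vertex 2.1 11.9 16.0
      vertex 0.0 7.0 16.0
    endloop
  endfacet
  facet normal 0.0000 0.0000 1.0000
    outer loop
      vertex 14.0 7.0 16.0
      vertex 0.0 7.0 16.0
      vertex 2.1 2.1 16.0
    endloop
  endfacet
  facet normal 0.0000 0.0000 1.0000
    outer loop
      vertex 14.0 7.0 16.0
      vertex 2.1 2.1 16.0
      vertex 7.0 0.0 16.0
    endloop
  endfacet
  facet normal 0.0000 0.0000 1.0000
    outer loop
      vertex 14.0 7.0 16.0
      vertex 7.0 0.0 16.0
      vertex 11.9 2.1 16.0
    endloop
  endfacet
  facet normal 0.9191 0.3939 0.0000
    outer loop
      vertex 14.0 7.0 0.0
      vertex 11.9 11.9 0.0
      vertex 11.9 11.9 16.0
    endloop
  endfacet
  facet normal 0.9191 0.3939 0.0000
    outer loop
      vertex 14.0 7.0 0.0
      vertex 11.9 11.9 16.0
      vertex 14.0 7.0 16.0
    endloop
  endfacet
  facet normal 0.3939 0.9191 0.0000
    outer loop
      vertex 11.9 11.9 0.0
      vertex 7.0 14.0 0.0
      vertex 7.0 14.0 16.0
    endloop
  endfacet
  facet normal 0.3939 0.9191 0.0000
    outer loop
      vertex 11.9 11.9 0.0
      vertex 7.0 14.0 16.0
      vertex 11.9 11.9 16.0
    endloop
  endfacet
  facet normal -0.3939 0.9191 0.0000
    outer loop
      vertex 7.0 14.0 0.0
      vertex 2.1 11.9 0.0
      vertex 2.1 11.9 16.0
    endloop
  endfacet
  facet normal -0.3939 0.9191 0.0000
    outer loop
      vertex 7.0 14.0 0.0
      vertex 2.1 11.9 16.0
      vertex 7.0 14.0 16.0
    endloop
  endfacet
  facet normal -0.9191 0.3939 0.0000
    outer loop
      vertex 2.1 11.9 0.0
      vertex 0.0 7.0 0.0
      vertex 0.0 7.0 16.0
    endloop
  endfacet
  facet normal -0.9191 0.3939 0.0000
    outer loop
      vertex 2.1 11.9 0.0
      vertex 0.0 7.0 16.0
      vertex 2.1 11.9 16.0
    endloop
  endfacet
  facet normal -0.9191 -0.3939 0.0000
    outer loop
      vertex 0.0 7.0 0.0
      vertex 2.1 2.1 0.0
      vertex 2.1 2.1 16.0
    endloop
  endfacet
  facet normal -0.9191 -0.3939 0.0000
    outer loop
      vertex 0.0 7.0 0.0
      vertex 2.1 2.1 16.0
      vertex 0.0 7.0 16.0
    endloop
  endfacet
  facet normal -0.3939 -0.9191 0.0000
    outer loop
      vertex 2.1 2.1 0.0
      vertex 7.0 0.0 0.0
      vertex 7.0 0.0 16.0
    endloop
  endfacet
  facet normal -0.3939 -0.9191 0.0000
    outer loop
      vertex 2.1 2.1 0.0
      vertex 7.0 0.0 16.0
      vertex 2.1 2.1 16.0
    endloop
  endfacet
  facet normal 0.3939 -0.9191 0.0000
    outer loop
      vertex 7.0 0.0 0.0
      vertex 11.9 2.1 0.0
      vertex 11.9 2.1 16.0
    endloop
  endfacet
  facet normal 0.3939 -0.9191 0.0000
    outer loop
      vertex 7.0 0.0 0.0
      vertex 11.9 2.1 16.0
      vertex 7.0 0.0 16.0
    endloop
  endfacet
  facet normal 0.9191 -0.3939 0.0000
    outer loop
      vertex 11.9 2.1 0.0
      vertex 14.0 7.0 0.0
      vertex 14.0 7.0 16.0
    endloop
  endfacet
  facet normal 0.9191 -0.3939 0.0000
    outer loop
      vertex 11.9 2.1 0.0
      vertex 14.0 7.0 16.0
      vertex 11.9 2.1 16.0
    endloop
  endfacet
endsolid part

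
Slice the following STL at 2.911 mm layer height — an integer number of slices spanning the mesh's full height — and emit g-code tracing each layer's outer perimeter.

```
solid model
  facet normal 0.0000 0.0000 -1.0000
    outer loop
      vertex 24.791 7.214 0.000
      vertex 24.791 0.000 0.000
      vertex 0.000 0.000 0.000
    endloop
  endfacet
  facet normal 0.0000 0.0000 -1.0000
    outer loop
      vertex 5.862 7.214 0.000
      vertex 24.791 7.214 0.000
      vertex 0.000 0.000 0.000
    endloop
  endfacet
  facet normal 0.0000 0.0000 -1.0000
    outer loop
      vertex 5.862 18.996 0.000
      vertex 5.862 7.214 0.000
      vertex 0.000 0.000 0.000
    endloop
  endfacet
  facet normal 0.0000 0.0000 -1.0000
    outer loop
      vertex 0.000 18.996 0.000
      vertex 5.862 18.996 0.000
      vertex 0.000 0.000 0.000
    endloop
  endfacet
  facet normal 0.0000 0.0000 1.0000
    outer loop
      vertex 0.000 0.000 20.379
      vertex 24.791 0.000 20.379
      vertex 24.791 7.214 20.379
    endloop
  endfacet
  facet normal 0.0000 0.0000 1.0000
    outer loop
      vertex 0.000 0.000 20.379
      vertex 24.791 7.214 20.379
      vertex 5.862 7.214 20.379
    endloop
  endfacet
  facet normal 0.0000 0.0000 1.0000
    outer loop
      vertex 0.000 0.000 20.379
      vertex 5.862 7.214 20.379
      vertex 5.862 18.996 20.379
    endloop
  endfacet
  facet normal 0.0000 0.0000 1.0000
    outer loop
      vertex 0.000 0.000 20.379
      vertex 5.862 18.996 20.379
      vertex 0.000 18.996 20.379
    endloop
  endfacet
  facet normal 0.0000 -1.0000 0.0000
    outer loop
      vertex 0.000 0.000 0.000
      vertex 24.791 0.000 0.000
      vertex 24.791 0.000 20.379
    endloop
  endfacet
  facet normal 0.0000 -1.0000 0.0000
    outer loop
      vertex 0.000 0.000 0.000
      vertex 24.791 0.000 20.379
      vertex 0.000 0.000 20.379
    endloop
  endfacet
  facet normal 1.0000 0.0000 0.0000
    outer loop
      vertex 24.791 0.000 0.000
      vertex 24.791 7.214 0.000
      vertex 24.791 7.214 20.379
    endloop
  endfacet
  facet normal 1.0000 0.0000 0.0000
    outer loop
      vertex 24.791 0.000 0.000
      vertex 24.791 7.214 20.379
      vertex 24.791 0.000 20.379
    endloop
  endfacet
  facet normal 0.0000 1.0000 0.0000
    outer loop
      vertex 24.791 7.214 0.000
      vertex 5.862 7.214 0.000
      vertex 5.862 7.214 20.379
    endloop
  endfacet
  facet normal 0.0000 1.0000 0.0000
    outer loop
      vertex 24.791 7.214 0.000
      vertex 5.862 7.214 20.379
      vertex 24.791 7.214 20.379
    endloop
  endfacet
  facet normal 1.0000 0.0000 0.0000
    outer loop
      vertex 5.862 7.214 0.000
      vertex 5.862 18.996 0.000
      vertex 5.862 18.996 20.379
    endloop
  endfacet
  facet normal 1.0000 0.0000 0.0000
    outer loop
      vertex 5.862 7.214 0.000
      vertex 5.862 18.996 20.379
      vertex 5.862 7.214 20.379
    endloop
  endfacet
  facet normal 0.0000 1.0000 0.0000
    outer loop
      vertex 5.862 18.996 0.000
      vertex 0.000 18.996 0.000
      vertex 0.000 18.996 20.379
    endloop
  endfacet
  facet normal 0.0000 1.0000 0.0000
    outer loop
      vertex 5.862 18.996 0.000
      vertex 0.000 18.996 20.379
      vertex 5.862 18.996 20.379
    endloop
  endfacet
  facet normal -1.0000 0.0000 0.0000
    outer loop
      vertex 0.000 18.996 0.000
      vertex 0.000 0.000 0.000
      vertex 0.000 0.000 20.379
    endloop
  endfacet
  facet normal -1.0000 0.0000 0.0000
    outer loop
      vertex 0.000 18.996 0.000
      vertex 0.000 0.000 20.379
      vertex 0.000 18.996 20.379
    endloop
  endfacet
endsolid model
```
; perimeter-only toolpath
G21 ; units = mm
G90 ; absolute positioning
G28 ; home
; layer 1
G0 Z2.911
G0 X0.000 Y0.000
G1 X24.791 Y0.000
G1 X24.791 Y7.214
G1 X5.862 Y7.214
G1 X5.862 Y18.996
G1 X0.000 Y18.996
G1 X0.000 Y0.000
; layer 2
G0 Z5.823
G0 X0.000 Y0.000
G1 X24.791 Y0.000
G1 X24.791 Y7.214
G1 X5.862 Y7.214
G1 X5.862 Y18.996
G1 X0.000 Y18.996
G1 X0.000 Y0.000
; layer 3
G0 Z8.734
G0 X0.000 Y0.000
G1 X24.791 Y0.000
G1 X24.791 Y7.214
G1 X5.862 Y7.214
G1 X5.862 Y18.996
G1 X0.000 Y18.996
G1 X0.000 Y0.000
; layer 4
G0 Z11.645
G0 X0.000 Y0.000
G1 X24.791 Y0.000
G1 X24.791 Y7.214
G1 X5.862 Y7.214
G1 X5.862 Y18.996
G1 X0.000 Y18.996
G1 X0.000 Y0.000
; layer 5
G0 Z14.556
G0 X0.000 Y0.000
G1 X24.791 Y0.000
G1 X24.791 Y7.214
G1 X5.862 Y7.214
G1 X5.862 Y18.996
G1 X0.000 Y18.996
G1 X0.000 Y0.000
; layer 6
G0 Z17.468
G0 X0.000 Y0.000
G1 X24.791 Y0.000
G1 X24.791 Y7.214
G1 X5.862 Y7.214
G1 X5.862 Y18.996
G1 X0.000 Y18.996
G1 X0.000 Y0.000
; layer 7
G0 Z20.379
G0 X0.000 Y0.000
G1 X24.791 Y0.000
G1 X24.791 Y7.214
G1 X5.862 Y7.214
G1 X5.862 Y18.996
G1 X0.000 Y18.996
G1 X0.000 Y0.000
M2 ; end

The solid is an L-shaped prism: outer 24.8 × 19 mm, arm thicknesses ≈ 7.21 mm (horizontal) and 5.86 mm (vertical), extruded 20.4 mm in z. Slicing at Δz = 2.911 mm — 7 equal slices spanning the solid's height, so layer i sits at z = i·h/7 — gives 7 non-empty perimeters. Each is a 6-segment closed polygon; G0 lifts to the layer z and rapids to the start vertex, then G1 traces the edges.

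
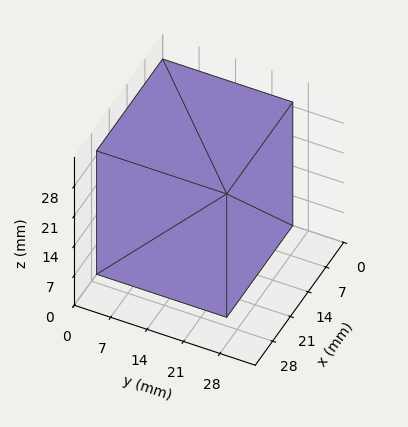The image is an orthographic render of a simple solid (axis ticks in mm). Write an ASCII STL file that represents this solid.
Reading the render: the shape is a rectangular box, roughly 26 × 25 mm footprint and 29 mm tall (dimensions read to the nearest mm from the axis ticks). For the STL, each face is triangulated and given an outward normal.

solid part
  facet normal 0.0000 0.0000 -1.0000
    outer loop
      vertex 26.00 25.00 0.00
      vertex 26.00 0.00 0.00
      vertex 0.00 0.00 0.00
    endloop
  endfacet
  facet normal 0.0000 0.0000 -1.0000
    outer loop
      vertex 0.00 25.00 0.00
      vertex 26.00 25.00 0.00
      vertex 0.00 0.00 0.00
    endloop
  endfacet
  facet normal 0.0000 0.0000 1.0000
    outer loop
      vertex 0.00 0.00 29.00
      vertex 26.00 0.00 29.00
      vertex 26.00 25.00 29.00
    endloop
  endfacet
  facet normal 0.0000 0.0000 1.0000
    outer loop
      vertex 0.00 0.00 29.00
      vertex 26.00 25.00 29.00
      vertex 0.00 25.00 29.00
    endloop
  endfacet
  facet normal 0.0000 -1.0000 0.0000
    outer loop
      vertex 0.00 0.00 0.00
      vertex 26.00 0.00 0.00
      vertex 26.00 0.00 29.00
    endloop
  endfacet
  facet normal 0.0000 -1.0000 0.0000
    outer loop
      vertex 0.00 0.00 0.00
      vertex 26.00 0.00 29.00
      vertex 0.00 0.00 29.00
    endloop
  endfacet
  facet normal 0.0000 1.0000 0.0000
    outer loop
      vertex 26.00 25.00 29.00
      vertex 26.00 25.00 0.00
      vertex 0.00 25.00 0.00
    endloop
  endfacet
  facet normal 0.0000 1.0000 0.0000
    outer loop
      vertex 0.00 25.00 29.00
      vertex 26.00 25.00 29.00
      vertex 0.00 25.00 0.00
    endloop
  endfacet
  facet normal -1.0000 0.0000 0.0000
    outer loop
      vertex 0.00 25.00 29.00
      vertex 0.00 25.00 0.00
      vertex 0.00 0.00 0.00
    endloop
  endfacet
  facet normal -1.0000 0.0000 0.0000
    outer loop
      vertex 0.00 0.00 29.00
      vertex 0.00 25.00 29.00
      vertex 0.00 0.00 0.00
    endloop
  endfacet
  facet normal 1.0000 0.0000 0.0000
    outer loop
      vertex 26.00 0.00 0.00
      vertex 26.00 25.00 0.00
      vertex 26.00 25.00 29.00
    endloop
  endfacet
  facet normal 1.0000 0.0000 0.0000
    outer loop
      vertex 26.00 0.00 0.00
      vertex 26.00 25.00 29.00
      vertex 26.00 0.00 29.00
    endloop
  endfacet
endsolid part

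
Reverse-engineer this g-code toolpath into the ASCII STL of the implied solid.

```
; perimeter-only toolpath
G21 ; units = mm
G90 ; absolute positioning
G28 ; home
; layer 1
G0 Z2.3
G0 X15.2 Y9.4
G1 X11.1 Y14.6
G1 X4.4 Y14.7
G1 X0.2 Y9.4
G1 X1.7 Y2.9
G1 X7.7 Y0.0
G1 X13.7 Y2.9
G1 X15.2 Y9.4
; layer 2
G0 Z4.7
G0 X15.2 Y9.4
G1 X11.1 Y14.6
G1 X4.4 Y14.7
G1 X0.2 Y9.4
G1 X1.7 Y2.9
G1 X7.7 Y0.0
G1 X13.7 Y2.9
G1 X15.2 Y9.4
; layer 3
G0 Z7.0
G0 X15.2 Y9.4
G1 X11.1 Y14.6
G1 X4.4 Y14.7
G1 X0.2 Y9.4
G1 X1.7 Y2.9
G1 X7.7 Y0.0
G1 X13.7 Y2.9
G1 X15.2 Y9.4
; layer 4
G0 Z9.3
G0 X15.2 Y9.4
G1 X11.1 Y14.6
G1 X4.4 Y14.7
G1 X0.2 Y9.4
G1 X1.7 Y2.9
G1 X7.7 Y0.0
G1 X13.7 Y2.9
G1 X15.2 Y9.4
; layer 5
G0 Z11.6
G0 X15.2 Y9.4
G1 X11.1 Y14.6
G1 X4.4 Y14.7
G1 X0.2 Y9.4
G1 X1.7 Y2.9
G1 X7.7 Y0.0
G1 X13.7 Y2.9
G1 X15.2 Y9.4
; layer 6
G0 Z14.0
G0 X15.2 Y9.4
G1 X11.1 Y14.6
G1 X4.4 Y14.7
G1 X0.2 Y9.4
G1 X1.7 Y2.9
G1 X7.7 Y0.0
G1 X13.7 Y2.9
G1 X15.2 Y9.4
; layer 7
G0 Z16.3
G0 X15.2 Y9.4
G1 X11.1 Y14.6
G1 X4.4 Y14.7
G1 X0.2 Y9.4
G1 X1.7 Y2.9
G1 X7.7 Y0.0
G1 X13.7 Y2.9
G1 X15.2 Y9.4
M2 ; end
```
solid part
  facet normal 0.0000 0.0000 -1.0000
    outer loop
      vertex 4.4 14.7 0.0
      vertex 11.1 14.6 0.0
      vertex 15.2 9.4 0.0
    endloop
  endfacet
  facet normal 0.0000 0.0000 -1.0000
    outer loop
      vertex 0.2 9.4 0.0
      vertex 4.4 14.7 0.0
      vertex 15.2 9.4 0.0
    endloop
  endfacet
  facet normal 0.0000 0.0000 -1.0000
    outer loop
      vertex 1.7 2.9 0.0
      vertex 0.2 9.4 0.0
      vertex 15.2 9.4 0.0
    endloop
  endfacet
  facet normal 0.0000 0.0000 -1.0000
    outer loop
      vertex 7.7 0.0 0.0
      vertex 1.7 2.9 0.0
      vertex 15.2 9.4 0.0
    endloop
  endfacet
  facet normal 0.0000 0.0000 -1.0000
    outer loop
      vertex 13.7 2.9 0.0
      vertex 7.7 0.0 0.0
      vertex 15.2 9.4 0.0
    endloop
  endfacet
  facet normal 0.0000 0.0000 1.0000
    outer loop
      vertex 15.2 9.4 16.3
      vertex 11.1 14.6 16.3
      vertex 4.4 14.7 16.3
    endloop
  endfacet
  facet normal 0.0000 0.0000 1.0000
    outer loop
      vertex 15.2 9.4 16.3
      vertex 4.4 14.7 16.3
      vertex 0.2 9.4 16.3
    endloop
  endfacet
  facet normal 0.0000 0.0000 1.0000
    outer loop
      vertex 15.2 9.4 16.3
      vertex 0.2 9.4 16.3
      vertex 1.7 2.9 16.3
    endloop
  endfacet
  facet normal 0.0000 0.0000 1.0000
    outer loop
      vertex 15.2 9.4 16.3
      vertex 1.7 2.9 16.3
      vertex 7.7 0.0 16.3
    endloop
  endfacet
  facet normal 0.0000 0.0000 1.0000
    outer loop
      vertex 15.2 9.4 16.3
      vertex 7.7 0.0 16.3
      vertex 13.7 2.9 16.3
    endloop
  endfacet
  facet normal 0.7853 0.6192 0.0000
    outer loop
      vertex 15.2 9.4 0.0
      vertex 11.1 14.6 0.0
      vertex 11.1 14.6 16.3
    endloop
  endfacet
  facet normal 0.7853 0.6192 0.0000
    outer loop
      vertex 15.2 9.4 0.0
      vertex 11.1 14.6 16.3
      vertex 15.2 9.4 16.3
    endloop
  endfacet
  facet normal 0.0149 0.9999 0.0000
    outer loop
      vertex 11.1 14.6 0.0
      vertex 4.4 14.7 0.0
      vertex 4.4 14.7 16.3
    endloop
  endfacet
  facet normal 0.0149 0.9999 0.0000
    outer loop
      vertex 11.1 14.6 0.0
      vertex 4.4 14.7 16.3
      vertex 11.1 14.6 16.3
    endloop
  endfacet
  facet normal -0.7837 0.6211 0.0000
    outer loop
      vertex 4.4 14.7 0.0
      vertex 0.2 9.4 0.0
      vertex 0.2 9.4 16.3
    endloop
  endfacet
  facet normal -0.7837 0.6211 0.0000
    outer loop
      vertex 4.4 14.7 0.0
      vertex 0.2 9.4 16.3
      vertex 4.4 14.7 16.3
    endloop
  endfacet
  facet normal -0.9744 -0.2249 0.0000
    outer loop
      vertex 0.2 9.4 0.0
      vertex 1.7 2.9 0.0
      vertex 1.7 2.9 16.3
    endloop
  endfacet
  facet normal -0.9744 -0.2249 0.0000
    outer loop
      vertex 0.2 9.4 0.0
      vertex 1.7 2.9 16.3
      vertex 0.2 9.4 16.3
    endloop
  endfacet
  facet normal -0.4352 -0.9003 0.0000
    outer loop
      vertex 1.7 2.9 0.0
      vertex 7.7 0.0 0.0
      vertex 7.7 0.0 16.3
    endloop
  endfacet
  facet normal -0.4352 -0.9003 0.0000
    outer loop
      vertex 1.7 2.9 0.0
      vertex 7.7 0.0 16.3
      vertex 1.7 2.9 16.3
    endloop
  endfacet
  facet normal 0.4352 -0.9003 0.0000
    outer loop
      vertex 7.7 0.0 0.0
      vertex 13.7 2.9 0.0
      vertex 13.7 2.9 16.3
    endloop
  endfacet
  facet normal 0.4352 -0.9003 0.0000
    outer loop
      vertex 7.7 0.0 0.0
      vertex 13.7 2.9 16.3
      vertex 7.7 0.0 16.3
    endloop
  endfacet
  facet normal 0.9744 -0.2249 0.0000
    outer loop
      vertex 13.7 2.9 0.0
      vertex 15.2 9.4 0.0
      vertex 15.2 9.4 16.3
    endloop
  endfacet
  facet normal 0.9744 -0.2249 0.0000
    outer loop
      vertex 13.7 2.9 0.0
      vertex 15.2 9.4 16.3
      vertex 13.7 2.9 16.3
    endloop
  endfacet
endsolid part

The G0 Z moves step by Δz≈2.3 mm. Every layer's G1 loop is the same polygon, so the solid is a straight extrusion of it from z=0 to z≈16.3. Closing with flat bottom and top caps and triangulating gives 24 facets — a regular 7-sided prism (a cylinder approximated with 7 flat sides), circumscribed radius ≈ 7.7 mm, height ≈ 16.3 mm.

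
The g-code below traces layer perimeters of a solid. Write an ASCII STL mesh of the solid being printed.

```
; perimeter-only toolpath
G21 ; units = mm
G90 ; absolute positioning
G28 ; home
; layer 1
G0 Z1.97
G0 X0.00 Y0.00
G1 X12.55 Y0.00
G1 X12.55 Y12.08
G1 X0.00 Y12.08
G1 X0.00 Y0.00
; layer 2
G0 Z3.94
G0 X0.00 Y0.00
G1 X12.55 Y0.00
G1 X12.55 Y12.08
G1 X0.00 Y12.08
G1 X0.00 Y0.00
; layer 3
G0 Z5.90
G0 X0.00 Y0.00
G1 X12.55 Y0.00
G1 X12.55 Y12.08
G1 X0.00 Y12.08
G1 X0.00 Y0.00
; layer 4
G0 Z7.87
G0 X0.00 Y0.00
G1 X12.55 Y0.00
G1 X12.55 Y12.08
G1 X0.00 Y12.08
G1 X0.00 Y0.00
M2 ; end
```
solid part
  facet normal 0.0000 0.0000 -1.0000
    outer loop
      vertex 12.55 12.08 0.00
      vertex 12.55 0.00 0.00
      vertex 0.00 0.00 0.00
    endloop
  endfacet
  facet normal 0.0000 0.0000 -1.0000
    outer loop
      vertex 0.00 12.08 0.00
      vertex 12.55 12.08 0.00
      vertex 0.00 0.00 0.00
    endloop
  endfacet
  facet normal 0.0000 0.0000 1.0000
    outer loop
      vertex 0.00 0.00 7.87
      vertex 12.55 0.00 7.87
      vertex 12.55 12.08 7.87
    endloop
  endfacet
  facet normal 0.0000 0.0000 1.0000
    outer loop
      vertex 0.00 0.00 7.87
      vertex 12.55 12.08 7.87
      vertex 0.00 12.08 7.87
    endloop
  endfacet
  facet normal 0.0000 -1.0000 0.0000
    outer loop
      vertex 0.00 0.00 0.00
      vertex 12.55 0.00 0.00
      vertex 12.55 0.00 7.87
    endloop
  endfacet
  facet normal 0.0000 -1.0000 0.0000
    outer loop
      vertex 0.00 0.00 0.00
      vertex 12.55 0.00 7.87
      vertex 0.00 0.00 7.87
    endloop
  endfacet
  facet normal 0.0000 1.0000 0.0000
    outer loop
      vertex 12.55 12.08 7.87
      vertex 12.55 12.08 0.00
      vertex 0.00 12.08 0.00
    endloop
  endfacet
  facet normal 0.0000 1.0000 0.0000
    outer loop
      vertex 0.00 12.08 7.87
      vertex 12.55 12.08 7.87
      vertex 0.00 12.08 0.00
    endloop
  endfacet
  facet normal -1.0000 0.0000 0.0000
    outer loop
      vertex 0.00 12.08 7.87
      vertex 0.00 12.08 0.00
      vertex 0.00 0.00 0.00
    endloop
  endfacet
  facet normal -1.0000 0.0000 0.0000
    outer loop
      vertex 0.00 0.00 7.87
      vertex 0.00 12.08 7.87
      vertex 0.00 0.00 0.00
    endloop
  endfacet
  facet normal 1.0000 0.0000 0.0000
    outer loop
      vertex 12.55 0.00 0.00
      vertex 12.55 12.08 0.00
      vertex 12.55 12.08 7.87
    endloop
  endfacet
  facet normal 1.0000 0.0000 0.0000
    outer loop
      vertex 12.55 0.00 0.00
      vertex 12.55 12.08 7.87
      vertex 12.55 0.00 7.87
    endloop
  endfacet
endsolid part

The G0 Z moves step by Δz≈1.97 mm. Every layer's G1 loop is the same polygon, so the solid is a straight extrusion of it from z=0 to z≈7.87. Closing with flat bottom and top caps and triangulating gives 12 facets — a rectangular box, roughly 12.6 × 12.1 mm footprint and 7.87 mm tall.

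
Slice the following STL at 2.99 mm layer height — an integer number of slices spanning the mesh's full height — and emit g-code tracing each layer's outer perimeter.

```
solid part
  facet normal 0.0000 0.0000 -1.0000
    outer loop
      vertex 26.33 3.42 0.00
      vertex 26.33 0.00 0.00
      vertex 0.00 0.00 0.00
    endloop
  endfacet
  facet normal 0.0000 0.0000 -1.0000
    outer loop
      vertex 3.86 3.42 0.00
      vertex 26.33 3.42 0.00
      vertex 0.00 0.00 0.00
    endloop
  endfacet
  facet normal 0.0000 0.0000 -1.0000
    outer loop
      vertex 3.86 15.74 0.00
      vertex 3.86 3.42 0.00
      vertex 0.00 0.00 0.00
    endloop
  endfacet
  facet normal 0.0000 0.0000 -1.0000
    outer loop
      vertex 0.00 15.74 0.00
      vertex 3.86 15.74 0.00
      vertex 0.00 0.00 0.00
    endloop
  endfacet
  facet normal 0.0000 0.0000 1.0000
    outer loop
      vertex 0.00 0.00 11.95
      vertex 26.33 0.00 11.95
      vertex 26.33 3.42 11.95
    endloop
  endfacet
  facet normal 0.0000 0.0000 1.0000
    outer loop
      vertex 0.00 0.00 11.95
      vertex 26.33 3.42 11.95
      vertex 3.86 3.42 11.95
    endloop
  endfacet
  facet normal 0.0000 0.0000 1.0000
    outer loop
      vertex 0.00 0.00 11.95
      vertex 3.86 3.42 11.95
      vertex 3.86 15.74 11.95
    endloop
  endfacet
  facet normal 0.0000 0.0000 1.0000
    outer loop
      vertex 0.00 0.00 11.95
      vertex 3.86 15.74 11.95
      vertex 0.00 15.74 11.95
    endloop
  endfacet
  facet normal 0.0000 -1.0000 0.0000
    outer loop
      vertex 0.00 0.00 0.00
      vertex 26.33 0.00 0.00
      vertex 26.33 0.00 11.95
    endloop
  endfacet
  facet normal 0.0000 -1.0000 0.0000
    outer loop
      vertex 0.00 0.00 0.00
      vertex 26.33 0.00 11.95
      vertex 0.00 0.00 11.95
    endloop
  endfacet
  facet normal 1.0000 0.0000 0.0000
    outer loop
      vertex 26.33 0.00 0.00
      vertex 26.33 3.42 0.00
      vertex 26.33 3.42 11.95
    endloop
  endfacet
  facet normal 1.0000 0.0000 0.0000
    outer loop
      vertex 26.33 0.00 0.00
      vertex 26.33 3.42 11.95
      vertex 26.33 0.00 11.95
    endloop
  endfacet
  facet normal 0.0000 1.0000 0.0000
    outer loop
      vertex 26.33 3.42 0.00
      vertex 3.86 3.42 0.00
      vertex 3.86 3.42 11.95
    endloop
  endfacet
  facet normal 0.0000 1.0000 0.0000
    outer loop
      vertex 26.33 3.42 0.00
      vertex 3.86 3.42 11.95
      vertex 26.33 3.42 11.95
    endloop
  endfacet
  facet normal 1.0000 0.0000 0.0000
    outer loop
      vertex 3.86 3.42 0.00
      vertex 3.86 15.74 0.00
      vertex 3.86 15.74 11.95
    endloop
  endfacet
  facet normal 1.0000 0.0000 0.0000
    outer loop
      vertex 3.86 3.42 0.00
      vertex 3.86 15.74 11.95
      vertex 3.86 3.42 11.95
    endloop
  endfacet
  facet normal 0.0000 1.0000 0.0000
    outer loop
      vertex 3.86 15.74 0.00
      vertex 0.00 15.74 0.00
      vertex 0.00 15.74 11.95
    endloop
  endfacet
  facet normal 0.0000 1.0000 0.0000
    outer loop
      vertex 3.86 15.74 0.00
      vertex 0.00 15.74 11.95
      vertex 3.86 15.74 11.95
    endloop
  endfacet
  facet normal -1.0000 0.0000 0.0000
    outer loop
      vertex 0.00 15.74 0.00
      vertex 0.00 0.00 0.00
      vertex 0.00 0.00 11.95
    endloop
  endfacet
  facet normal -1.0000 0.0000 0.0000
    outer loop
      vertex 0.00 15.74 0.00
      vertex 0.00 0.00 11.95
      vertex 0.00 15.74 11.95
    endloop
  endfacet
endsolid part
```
; perimeter-only toolpath
G21 ; units = mm
G90 ; absolute positioning
G28 ; home
; layer 1
G0 Z2.99
G0 X0.00 Y0.00
G1 X26.33 Y0.00
G1 X26.33 Y3.42
G1 X3.86 Y3.42
G1 X3.86 Y15.74
G1 X0.00 Y15.74
G1 X0.00 Y0.00
; layer 2
G0 Z5.97
G0 X0.00 Y0.00
G1 X26.33 Y0.00
G1 X26.33 Y3.42
G1 X3.86 Y3.42
G1 X3.86 Y15.74
G1 X0.00 Y15.74
G1 X0.00 Y0.00
; layer 3
G0 Z8.96
G0 X0.00 Y0.00
G1 X26.33 Y0.00
G1 X26.33 Y3.42
G1 X3.86 Y3.42
G1 X3.86 Y15.74
G1 X0.00 Y15.74
G1 X0.00 Y0.00
; layer 4
G0 Z11.95
G0 X0.00 Y0.00
G1 X26.33 Y0.00
G1 X26.33 Y3.42
G1 X3.86 Y3.42
G1 X3.86 Y15.74
G1 X0.00 Y15.74
G1 X0.00 Y0.00
M2 ; end

The solid is an L-shaped prism: outer 26.3 × 15.7 mm, arm thicknesses ≈ 3.42 mm (horizontal) and 3.86 mm (vertical), extruded 11.9 mm in z. Slicing at Δz = 2.99 mm — 4 equal slices spanning the solid's height, so layer i sits at z = i·h/4 — gives 4 non-empty perimeters. Each is a 6-segment closed polygon; G0 lifts to the layer z and rapids to the start vertex, then G1 traces the edges.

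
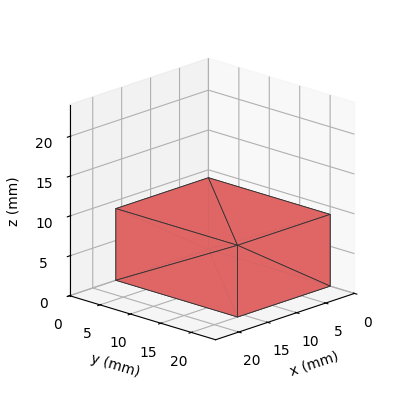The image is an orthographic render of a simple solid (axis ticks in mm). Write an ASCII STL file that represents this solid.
Reading the render: the shape is a rectangular box, roughly 16 × 20 mm footprint and 9 mm tall (dimensions read to the nearest mm from the axis ticks). For the STL, each face is triangulated and given an outward normal.

solid part
  facet normal 0.0000 0.0000 -1.0000
    outer loop
      vertex 16.000 20.000 0.000
      vertex 16.000 0.000 0.000
      vertex 0.000 0.000 0.000
    endloop
  endfacet
  facet normal 0.0000 0.0000 -1.0000
    outer loop
      vertex 0.000 20.000 0.000
      vertex 16.000 20.000 0.000
      vertex 0.000 0.000 0.000
    endloop
  endfacet
  facet normal 0.0000 0.0000 1.0000
    outer loop
      vertex 0.000 0.000 9.000
      vertex 16.000 0.000 9.000
      vertex 16.000 20.000 9.000
    endloop
  endfacet
  facet normal 0.0000 0.0000 1.0000
    outer loop
      vertex 0.000 0.000 9.000
      vertex 16.000 20.000 9.000
      vertex 0.000 20.000 9.000
    endloop
  endfacet
  facet normal 0.0000 -1.0000 0.0000
    outer loop
      vertex 0.000 0.000 0.000
      vertex 16.000 0.000 0.000
      vertex 16.000 0.000 9.000
    endloop
  endfacet
  facet normal 0.0000 -1.0000 0.0000
    outer loop
      vertex 0.000 0.000 0.000
      vertex 16.000 0.000 9.000
      vertex 0.000 0.000 9.000
    endloop
  endfacet
  facet normal 0.0000 1.0000 0.0000
    outer loop
      vertex 16.000 20.000 9.000
      vertex 16.000 20.000 0.000
      vertex 0.000 20.000 0.000
    endloop
  endfacet
  facet normal 0.0000 1.0000 0.0000
    outer loop
      vertex 0.000 20.000 9.000
      vertex 16.000 20.000 9.000
      vertex 0.000 20.000 0.000
    endloop
  endfacet
  facet normal -1.0000 0.0000 0.0000
    outer loop
      vertex 0.000 20.000 9.000
      vertex 0.000 20.000 0.000
      vertex 0.000 0.000 0.000
    endloop
  endfacet
  facet normal -1.0000 0.0000 0.0000
    outer loop
      vertex 0.000 0.000 9.000
      vertex 0.000 20.000 9.000
      vertex 0.000 0.000 0.000
    endloop
  endfacet
  facet normal 1.0000 0.0000 0.0000
    outer loop
      vertex 16.000 0.000 0.000
      vertex 16.000 20.000 0.000
      vertex 16.000 20.000 9.000
    endloop
  endfacet
  facet normal 1.0000 0.0000 0.0000
    outer loop
      vertex 16.000 0.000 0.000
      vertex 16.000 20.000 9.000
      vertex 16.000 0.000 9.000
    endloop
  endfacet
endsolid part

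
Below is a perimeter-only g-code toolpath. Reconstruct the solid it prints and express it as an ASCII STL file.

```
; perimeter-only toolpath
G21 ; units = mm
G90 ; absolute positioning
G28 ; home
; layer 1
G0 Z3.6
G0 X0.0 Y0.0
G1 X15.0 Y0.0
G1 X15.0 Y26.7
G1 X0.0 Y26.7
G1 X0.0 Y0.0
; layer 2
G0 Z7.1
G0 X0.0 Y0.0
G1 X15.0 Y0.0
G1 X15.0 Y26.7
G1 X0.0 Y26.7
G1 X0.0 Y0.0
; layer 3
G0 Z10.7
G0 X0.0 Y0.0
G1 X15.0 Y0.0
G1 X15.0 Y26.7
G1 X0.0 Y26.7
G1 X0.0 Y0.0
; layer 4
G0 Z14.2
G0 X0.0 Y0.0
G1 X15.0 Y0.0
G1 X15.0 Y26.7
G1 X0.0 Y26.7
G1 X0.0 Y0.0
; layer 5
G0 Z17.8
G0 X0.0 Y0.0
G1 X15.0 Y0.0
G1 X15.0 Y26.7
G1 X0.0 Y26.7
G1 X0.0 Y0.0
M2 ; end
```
solid part
  facet normal 0.0000 0.0000 -1.0000
    outer loop
      vertex 15.0 26.7 0.0
      vertex 15.0 0.0 0.0
      vertex 0.0 0.0 0.0
    endloop
  endfacet
  facet normal 0.0000 0.0000 -1.0000
    outer loop
      vertex 0.0 26.7 0.0
      vertex 15.0 26.7 0.0
      vertex 0.0 0.0 0.0
    endloop
  endfacet
  facet normal 0.0000 0.0000 1.0000
    outer loop
      vertex 0.0 0.0 17.8
      vertex 15.0 0.0 17.8
      vertex 15.0 26.7 17.8
    endloop
  endfacet
  facet normal 0.0000 0.0000 1.0000
    outer loop
      vertex 0.0 0.0 17.8
      vertex 15.0 26.7 17.8
      vertex 0.0 26.7 17.8
    endloop
  endfacet
  facet normal 0.0000 -1.0000 0.0000
    outer loop
      vertex 0.0 0.0 0.0
      vertex 15.0 0.0 0.0
      vertex 15.0 0.0 17.8
    endloop
  endfacet
  facet normal 0.0000 -1.0000 0.0000
    outer loop
      vertex 0.0 0.0 0.0
      vertex 15.0 0.0 17.8
      vertex 0.0 0.0 17.8
    endloop
  endfacet
  facet normal 0.0000 1.0000 0.0000
    outer loop
      vertex 15.0 26.7 17.8
      vertex 15.0 26.7 0.0
      vertex 0.0 26.7 0.0
    endloop
  endfacet
  facet normal 0.0000 1.0000 0.0000
    outer loop
      vertex 0.0 26.7 17.8
      vertex 15.0 26.7 17.8
      vertex 0.0 26.7 0.0
    endloop
  endfacet
  facet normal -1.0000 0.0000 0.0000
    outer loop
      vertex 0.0 26.7 17.8
      vertex 0.0 26.7 0.0
      vertex 0.0 0.0 0.0
    endloop
  endfacet
  facet normal -1.0000 0.0000 0.0000
    outer loop
      vertex 0.0 0.0 17.8
      vertex 0.0 26.7 17.8
      vertex 0.0 0.0 0.0
    endloop
  endfacet
  facet normal 1.0000 0.0000 0.0000
    outer loop
      vertex 15.0 0.0 0.0
      vertex 15.0 26.7 0.0
      vertex 15.0 26.7 17.8
    endloop
  endfacet
  facet normal 1.0000 0.0000 0.0000
    outer loop
      vertex 15.0 0.0 0.0
      vertex 15.0 26.7 17.8
      vertex 15.0 0.0 17.8
    endloop
  endfacet
endsolid part

The G0 Z moves step by Δz≈3.6 mm. Every layer's G1 loop is the same polygon, so the solid is a straight extrusion of it from z=0 to z≈17.8. Closing with flat bottom and top caps and triangulating gives 12 facets — a rectangular box, roughly 15 × 26.7 mm footprint and 17.8 mm tall.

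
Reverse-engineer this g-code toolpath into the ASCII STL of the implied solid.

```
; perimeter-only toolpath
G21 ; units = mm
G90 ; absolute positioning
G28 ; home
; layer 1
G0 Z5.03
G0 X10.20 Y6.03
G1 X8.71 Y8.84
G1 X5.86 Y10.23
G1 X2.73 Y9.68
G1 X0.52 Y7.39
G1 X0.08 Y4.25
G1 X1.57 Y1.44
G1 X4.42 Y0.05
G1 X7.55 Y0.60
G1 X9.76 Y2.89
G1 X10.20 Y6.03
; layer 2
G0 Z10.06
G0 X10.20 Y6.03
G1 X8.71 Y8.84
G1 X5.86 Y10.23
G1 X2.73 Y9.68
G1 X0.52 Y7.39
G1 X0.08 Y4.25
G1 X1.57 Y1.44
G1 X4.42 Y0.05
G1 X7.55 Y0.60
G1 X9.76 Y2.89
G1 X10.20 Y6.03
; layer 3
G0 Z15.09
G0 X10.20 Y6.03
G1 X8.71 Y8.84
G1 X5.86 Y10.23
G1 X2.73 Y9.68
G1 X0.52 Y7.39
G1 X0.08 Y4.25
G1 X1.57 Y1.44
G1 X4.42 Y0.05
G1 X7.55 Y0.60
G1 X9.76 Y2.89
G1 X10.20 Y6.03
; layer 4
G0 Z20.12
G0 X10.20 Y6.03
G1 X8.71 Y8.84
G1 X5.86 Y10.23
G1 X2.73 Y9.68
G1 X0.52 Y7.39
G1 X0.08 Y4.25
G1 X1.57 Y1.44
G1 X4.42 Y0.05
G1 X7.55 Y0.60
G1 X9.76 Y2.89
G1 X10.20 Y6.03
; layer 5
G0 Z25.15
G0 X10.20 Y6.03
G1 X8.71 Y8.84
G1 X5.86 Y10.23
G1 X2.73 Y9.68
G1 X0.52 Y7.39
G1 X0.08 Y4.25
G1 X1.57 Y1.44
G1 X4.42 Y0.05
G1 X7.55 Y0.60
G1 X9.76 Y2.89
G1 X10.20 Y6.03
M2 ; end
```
solid part
  facet normal 0.0000 0.0000 -1.0000
    outer loop
      vertex 5.86 10.23 0.00
      vertex 8.71 8.84 0.00
      vertex 10.20 6.03 0.00
    endloop
  endfacet
  facet normal 0.0000 0.0000 -1.0000
    outer loop
      vertex 2.73 9.68 0.00
      vertex 5.86 10.23 0.00
      vertex 10.20 6.03 0.00
    endloop
  endfacet
  facet normal 0.0000 0.0000 -1.0000
    outer loop
      vertex 0.52 7.39 0.00
      vertex 2.73 9.68 0.00
      vertex 10.20 6.03 0.00
    endloop
  endfacet
  facet normal 0.0000 0.0000 -1.0000
    outer loop
      vertex 0.08 4.25 0.00
      vertex 0.52 7.39 0.00
      vertex 10.20 6.03 0.00
    endloop
  endfacet
  facet normal 0.0000 0.0000 -1.0000
    outer loop
      vertex 1.57 1.44 0.00
      vertex 0.08 4.25 0.00
      vertex 10.20 6.03 0.00
    endloop
  endfacet
  facet normal 0.0000 0.0000 -1.0000
    outer loop
      vertex 4.42 0.05 0.00
      vertex 1.57 1.44 0.00
      vertex 10.20 6.03 0.00
    endloop
  endfacet
  facet normal 0.0000 0.0000 -1.0000
    outer loop
      vertex 7.55 0.60 0.00
      vertex 4.42 0.05 0.00
      vertex 10.20 6.03 0.00
    endloop
  endfacet
  facet normal 0.0000 0.0000 -1.0000
    outer loop
      vertex 9.76 2.89 0.00
      vertex 7.55 0.60 0.00
      vertex 10.20 6.03 0.00
    endloop
  endfacet
  facet normal 0.0000 0.0000 1.0000
    outer loop
      vertex 10.20 6.03 25.15
      vertex 8.71 8.84 25.15
      vertex 5.86 10.23 25.15
    endloop
  endfacet
  facet normal 0.0000 0.0000 1.0000
    outer loop
      vertex 10.20 6.03 25.15
      vertex 5.86 10.23 25.15
      vertex 2.73 9.68 25.15
    endloop
  endfacet
  facet normal 0.0000 0.0000 1.0000
    outer loop
      vertex 10.20 6.03 25.15
      vertex 2.73 9.68 25.15
      vertex 0.52 7.39 25.15
    endloop
  endfacet
  facet normal 0.0000 0.0000 1.0000
    outer loop
      vertex 10.20 6.03 25.15
      vertex 0.52 7.39 25.15
      vertex 0.08 4.25 25.15
    endloop
  endfacet
  facet normal 0.0000 0.0000 1.0000
    outer loop
      vertex 10.20 6.03 25.15
      vertex 0.08 4.25 25.15
      vertex 1.57 1.44 25.15
    endloop
  endfacet
  facet normal 0.0000 0.0000 1.0000
    outer loop
      vertex 10.20 6.03 25.15
      vertex 1.57 1.44 25.15
      vertex 4.42 0.05 25.15
    endloop
  endfacet
  facet normal 0.0000 0.0000 1.0000
    outer loop
      vertex 10.20 6.03 25.15
      vertex 4.42 0.05 25.15
      vertex 7.55 0.60 25.15
    endloop
  endfacet
  facet normal 0.0000 0.0000 1.0000
    outer loop
      vertex 10.20 6.03 25.15
      vertex 7.55 0.60 25.15
      vertex 9.76 2.89 25.15
    endloop
  endfacet
  facet normal 0.8835 0.4685 0.0000
    outer loop
      vertex 10.20 6.03 0.00
      vertex 8.71 8.84 0.00
      vertex 8.71 8.84 25.15
    endloop
  endfacet
  facet normal 0.8835 0.4685 0.0000
    outer loop
      vertex 10.20 6.03 0.00
      vertex 8.71 8.84 25.15
      vertex 10.20 6.03 25.15
    endloop
  endfacet
  facet normal 0.4384 0.8988 0.0000
    outer loop
      vertex 8.71 8.84 0.00
      vertex 5.86 10.23 0.00
      vertex 5.86 10.23 25.15
    endloop
  endfacet
  facet normal 0.4384 0.8988 0.0000
    outer loop
      vertex 8.71 8.84 0.00
      vertex 5.86 10.23 25.15
      vertex 8.71 8.84 25.15
    endloop
  endfacet
  facet normal -0.1731 0.9849 0.0000
    outer loop
      vertex 5.86 10.23 0.00
      vertex 2.73 9.68 0.00
      vertex 2.73 9.68 25.15
    endloop
  endfacet
  facet normal -0.1731 0.9849 0.0000
    outer loop
      vertex 5.86 10.23 0.00
      vertex 2.73 9.68 25.15
      vertex 5.86 10.23 25.15
    endloop
  endfacet
  facet normal -0.7196 0.6944 0.0000
    outer loop
      vertex 2.73 9.68 0.00
      vertex 0.52 7.39 0.00
      vertex 0.52 7.39 25.15
    endloop
  endfacet
  facet normal -0.7196 0.6944 0.0000
    outer loop
      vertex 2.73 9.68 0.00
      vertex 0.52 7.39 25.15
      vertex 2.73 9.68 25.15
    endloop
  endfacet
  facet normal -0.9903 0.1388 0.0000
    outer loop
      vertex 0.52 7.39 0.00
      vertex 0.08 4.25 0.00
      vertex 0.08 4.25 25.15
    endloop
  endfacet
  facet normal -0.9903 0.1388 0.0000
    outer loop
      vertex 0.52 7.39 0.00
      vertex 0.08 4.25 25.15
      vertex 0.52 7.39 25.15
    endloop
  endfacet
  facet normal -0.8835 -0.4685 0.0000
    outer loop
      vertex 0.08 4.25 0.00
      vertex 1.57 1.44 0.00
      vertex 1.57 1.44 25.15
    endloop
  endfacet
  facet normal -0.8835 -0.4685 0.0000
    outer loop
      vertex 0.08 4.25 0.00
      vertex 1.57 1.44 25.15
      vertex 0.08 4.25 25.15
    endloop
  endfacet
  facet normal -0.4384 -0.8988 0.0000
    outer loop
      vertex 1.57 1.44 0.00
      vertex 4.42 0.05 0.00
      vertex 4.42 0.05 25.15
    endloop
  endfacet
  facet normal -0.4384 -0.8988 0.0000
    outer loop
      vertex 1.57 1.44 0.00
      vertex 4.42 0.05 25.15
      vertex 1.57 1.44 25.15
    endloop
  endfacet
  facet normal 0.1731 -0.9849 0.0000
    outer loop
      vertex 4.42 0.05 0.00
      vertex 7.55 0.60 0.00
      vertex 7.55 0.60 25.15
    endloop
  endfacet
  facet normal 0.1731 -0.9849 0.0000
    outer loop
      vertex 4.42 0.05 0.00
      vertex 7.55 0.60 25.15
      vertex 4.42 0.05 25.15
    endloop
  endfacet
  facet normal 0.7196 -0.6944 0.0000
    outer loop
      vertex 7.55 0.60 0.00
      vertex 9.76 2.89 0.00
      vertex 9.76 2.89 25.15
    endloop
  endfacet
  facet normal 0.7196 -0.6944 0.0000
    outer loop
      vertex 7.55 0.60 0.00
      vertex 9.76 2.89 25.15
      vertex 7.55 0.60 25.15
    endloop
  endfacet
  facet normal 0.9903 -0.1388 0.0000
    outer loop
      vertex 9.76 2.89 0.00
      vertex 10.20 6.03 0.00
      vertex 10.20 6.03 25.15
    endloop
  endfacet
  facet normal 0.9903 -0.1388 0.0000
    outer loop
      vertex 9.76 2.89 0.00
      vertex 10.20 6.03 25.15
      vertex 9.76 2.89 25.15
    endloop
  endfacet
endsolid part

The G0 Z moves step by Δz≈5.03 mm. Every layer's G1 loop is the same polygon, so the solid is a straight extrusion of it from z=0 to z≈25.1. Closing with flat bottom and top caps and triangulating gives 36 facets — a regular 10-sided prism (a cylinder approximated with 10 flat sides), circumscribed radius ≈ 5.14 mm, height ≈ 25.1 mm.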